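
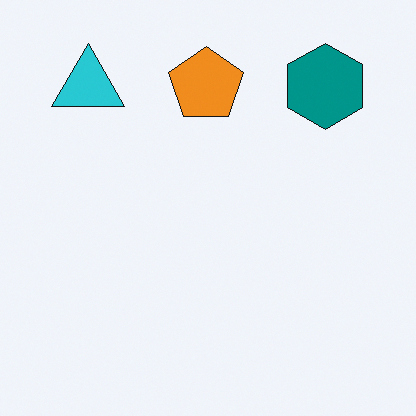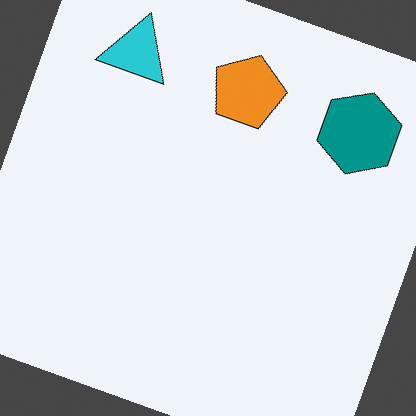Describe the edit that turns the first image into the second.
The image was rotated clockwise by a clearly visible amount.

Every shape is tilted by the same angle and the image corners show triangular fill wedges — a whole-image rotation by a non-right angle.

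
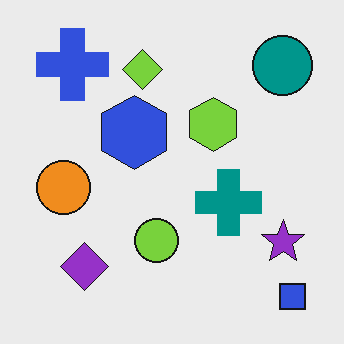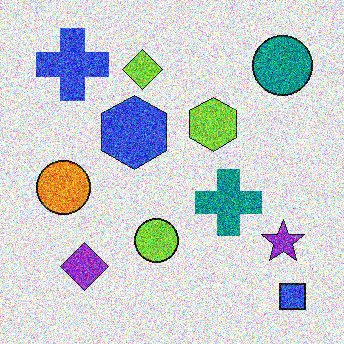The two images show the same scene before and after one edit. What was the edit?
Degraded with heavy additive noise.

Random speckle covers the whole image, including the flat background.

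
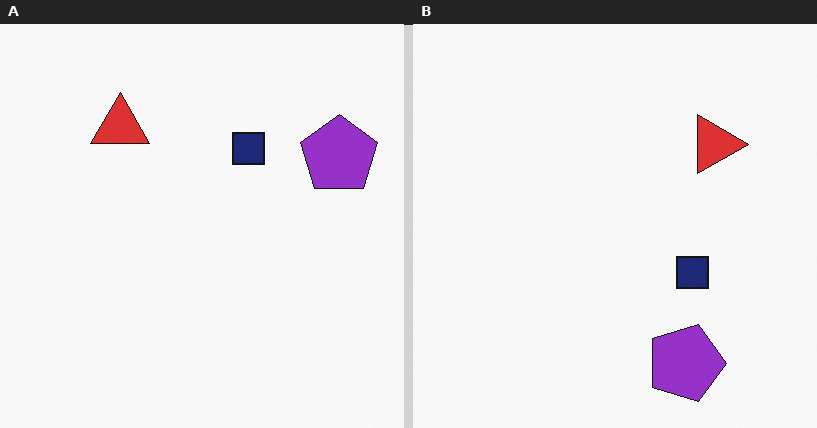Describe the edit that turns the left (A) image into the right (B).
It was rotated 90° clockwise.

The purple pentagon sits in the top-right of the left (A) image and the bottom-right of the right (B) — consistent with a whole-image 90° clockwise rotation.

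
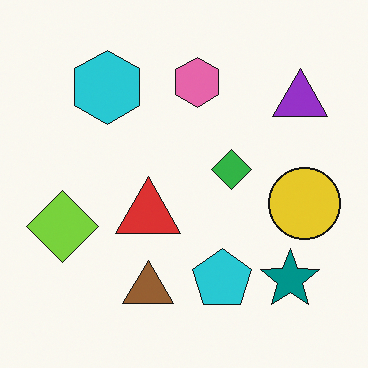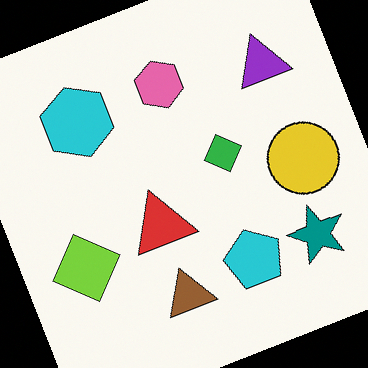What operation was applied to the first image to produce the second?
This is the original image rotated counter-clockwise by a clearly visible amount.

Every shape is tilted by the same angle and the image corners show triangular fill wedges — a whole-image rotation by a non-right angle.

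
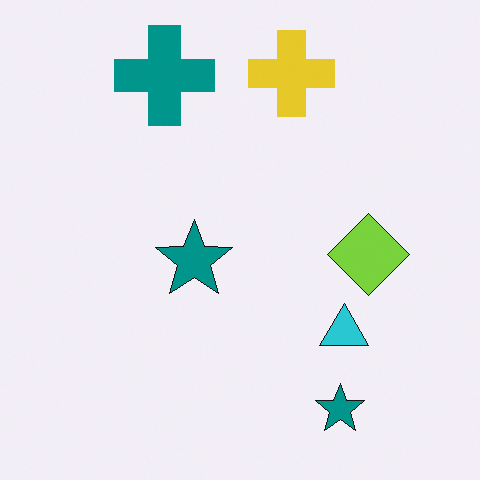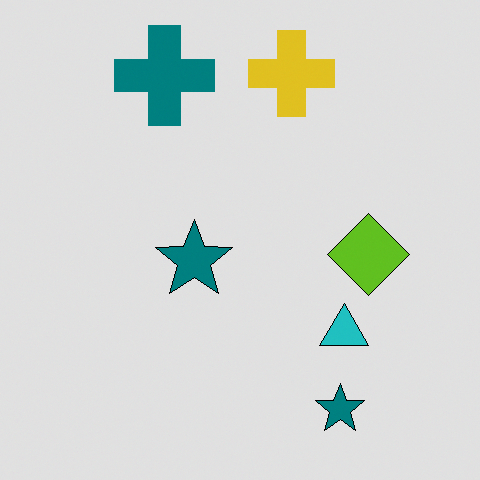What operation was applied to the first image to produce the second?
The image was posterized to a reduced palette.

Each flat color has snapped to a coarser quantized level — most visibly, the near-white background has dropped to a flat grey.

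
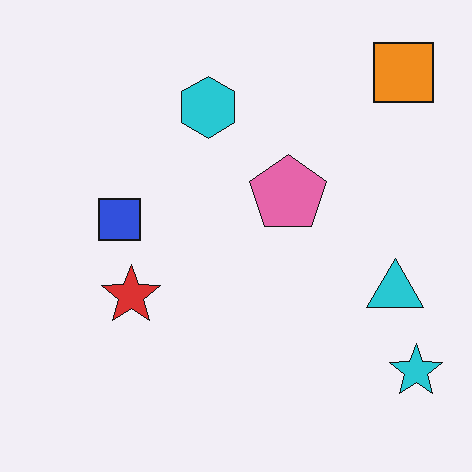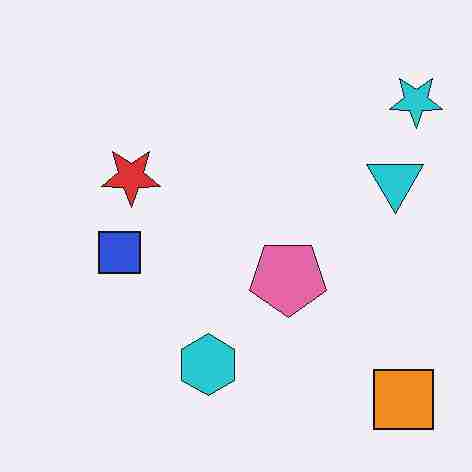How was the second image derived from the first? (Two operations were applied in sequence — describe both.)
It was degraded with heavy JPEG compression, then flipped vertically (top ↔ bottom).

Blocky 8×8 compression artifacts appear around shape edges and the flat background shows ringing — characteristic JPEG degradation. The orange square is in the top-right of the first image and the bottom-right of the second — shapes on opposite sides of the horizontal midline have swapped in a mirror flip.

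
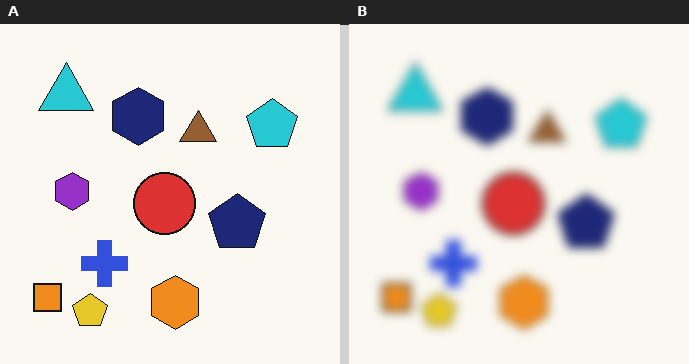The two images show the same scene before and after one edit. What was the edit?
It was strongly gaussian-blurred.

Shape edges and outlines are uniformly softened across the whole image.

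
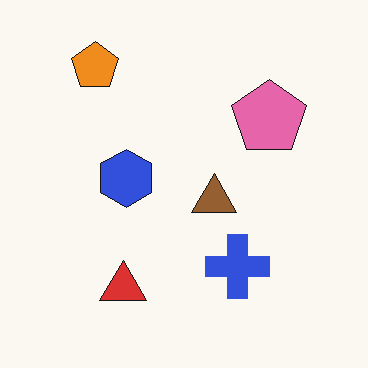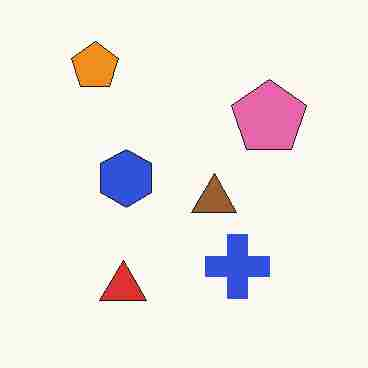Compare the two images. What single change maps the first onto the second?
The image was degraded with heavy JPEG compression.

Blocky 8×8 compression artifacts appear around shape edges and the flat background shows ringing — characteristic JPEG degradation.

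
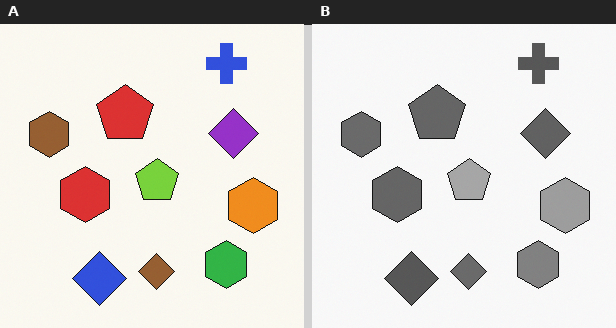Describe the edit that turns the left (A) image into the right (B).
The image was converted to grayscale.

All color is removed — every shape is now a shade of grey.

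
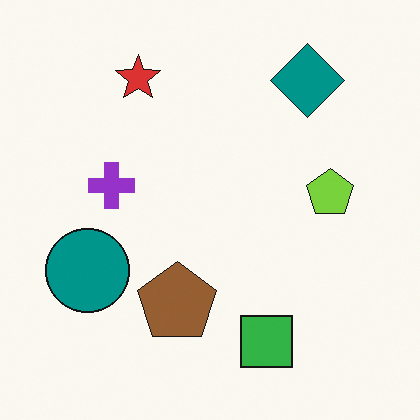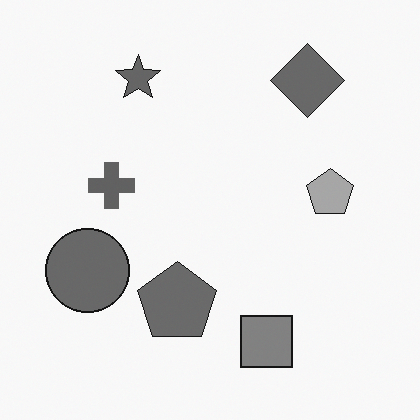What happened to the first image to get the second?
The image was converted to grayscale.

All color is removed — every shape is now a shade of grey.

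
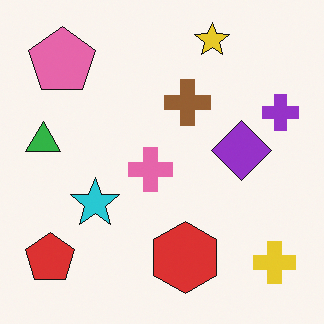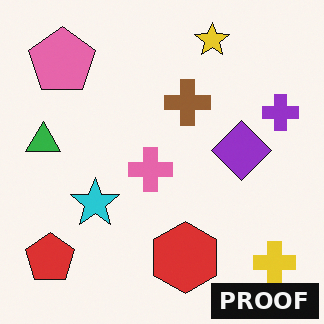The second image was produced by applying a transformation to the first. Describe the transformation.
The second image is the first watermarked with the text "PROOF" in the lower-right corner.

A dark label reading "PROOF" appears in the lower-right corner.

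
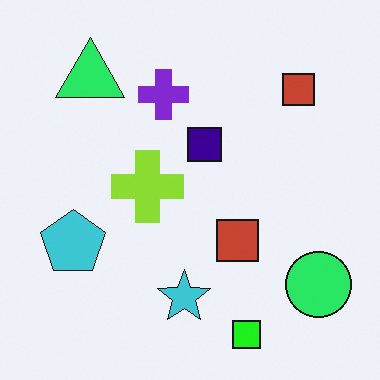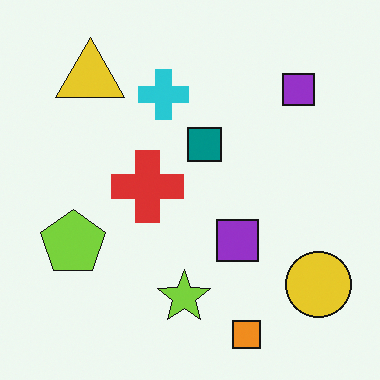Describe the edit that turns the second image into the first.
The image was hue-shifted noticeably.

Every shape's color has rotated by the same amount around the hue wheel — a uniform hue shift.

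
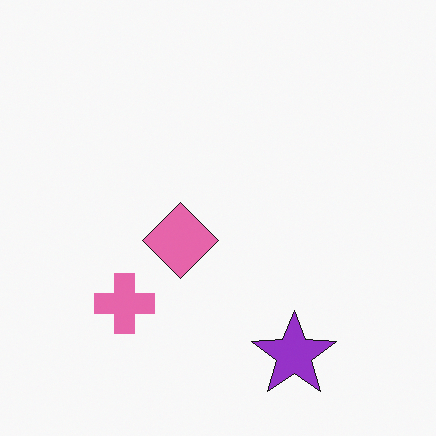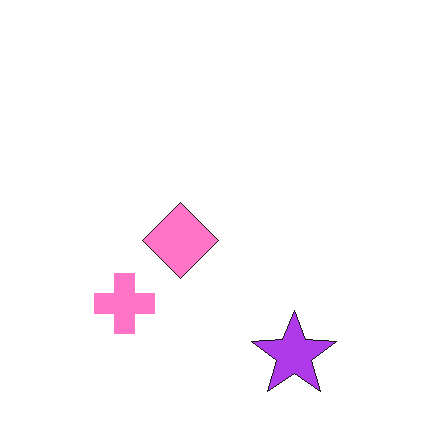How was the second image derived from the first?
Slightly brightened.

Every pixel — background and shapes alike — is uniformly brightened.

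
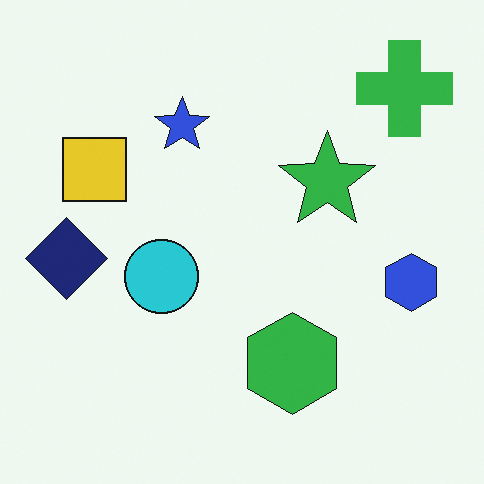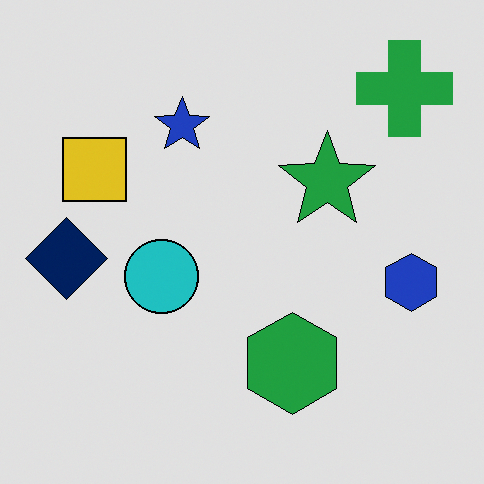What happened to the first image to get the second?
This is the original image posterized to a reduced palette.

Each flat color has snapped to a coarser quantized level — most visibly, the near-white background has dropped to a flat grey.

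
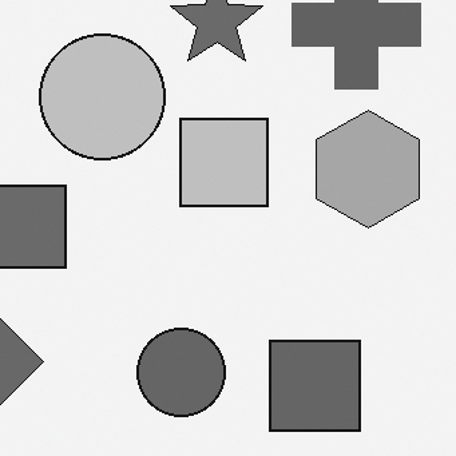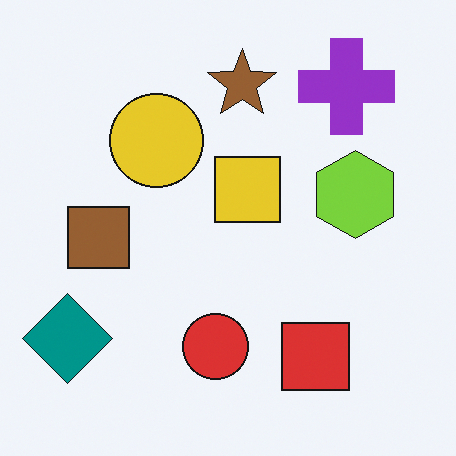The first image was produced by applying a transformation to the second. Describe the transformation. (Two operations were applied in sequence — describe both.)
The transformation is: converted to grayscale, then cropped slightly and scaled back up.

All color is removed — every shape is now a shade of grey. The visible shapes are larger and the field of view is narrower; shapes near the original edges may be partly or wholly outside the frame — a crop-and-rescale.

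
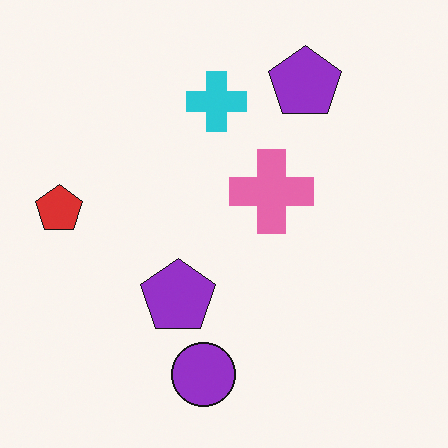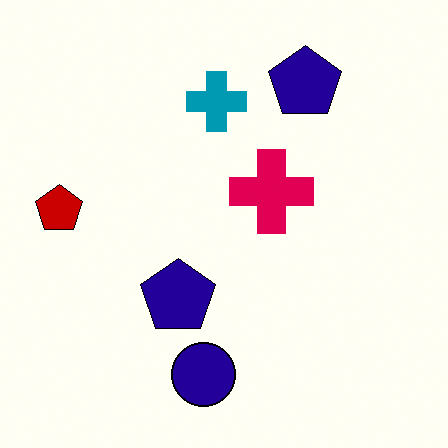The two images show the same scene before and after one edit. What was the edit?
This is the original image given much higher contrast.

Tones are pushed away from mid-grey across the whole image — a global contrast change.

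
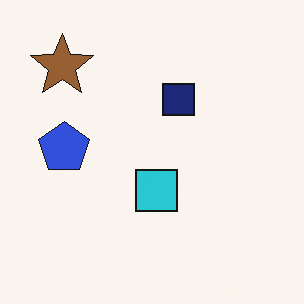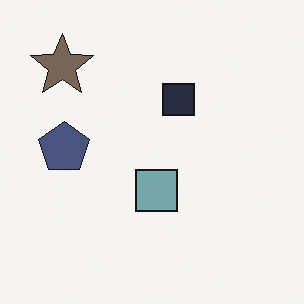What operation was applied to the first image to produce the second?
Made much more muted (saturation change).

All colors are more muted and greyish — a global saturation change.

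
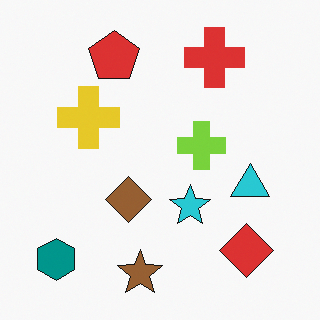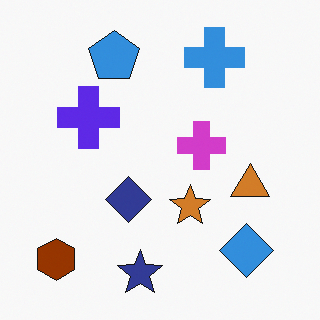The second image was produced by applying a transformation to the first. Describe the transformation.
It was hue-shifted through roughly half the color wheel.

Every shape's color has rotated by the same amount around the hue wheel — a uniform hue shift.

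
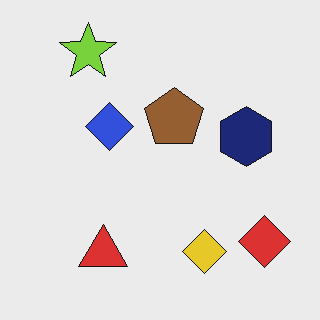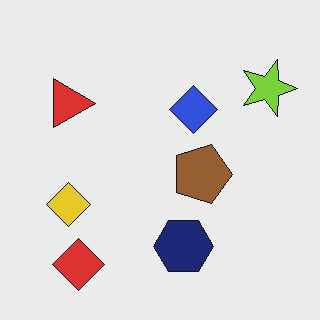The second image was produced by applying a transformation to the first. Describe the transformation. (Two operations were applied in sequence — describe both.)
The transformation is: given moderate JPEG compression, then rotated 90° clockwise.

Blocky 8×8 compression artifacts appear around shape edges and the flat background shows ringing — characteristic JPEG degradation. The red diamond sits in the bottom-right of the first image and the bottom-left of the second — consistent with a whole-image 90° clockwise rotation.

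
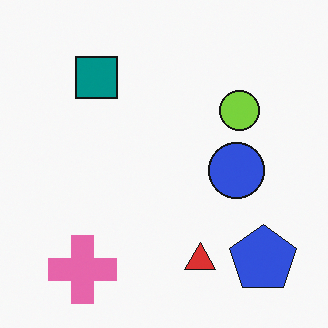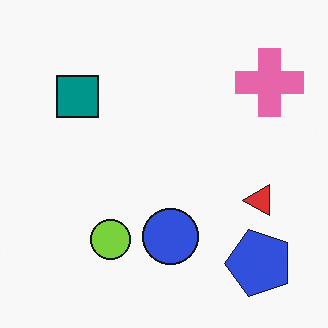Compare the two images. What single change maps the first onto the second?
Transposed (reflected across the top-left ↔ bottom-right diagonal).

Shapes have swapped their row and column positions — what was in the top-right is now in the bottom-left — a diagonal reflection.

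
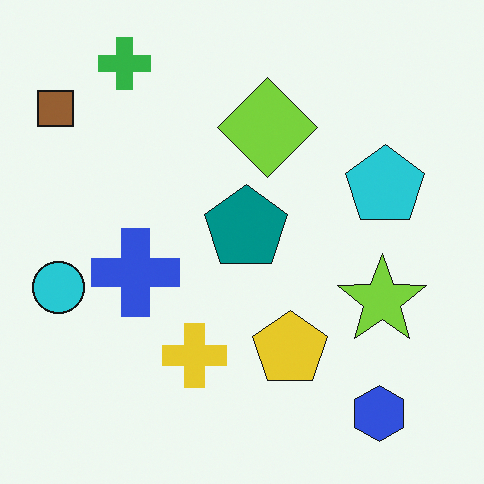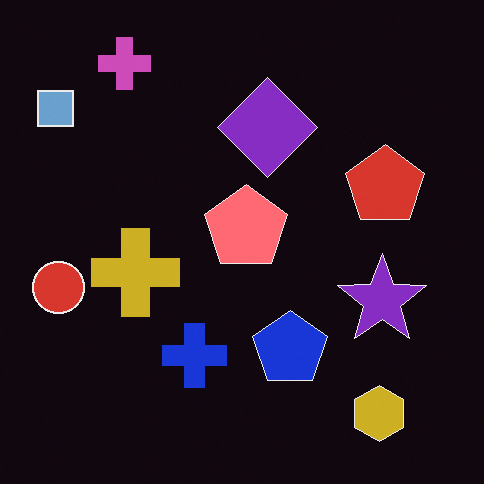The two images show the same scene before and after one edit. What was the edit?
The image was color-inverted (negative).

The light background has become dark and every shape's color is its complement — a photographic negative.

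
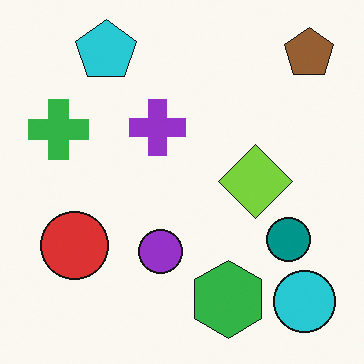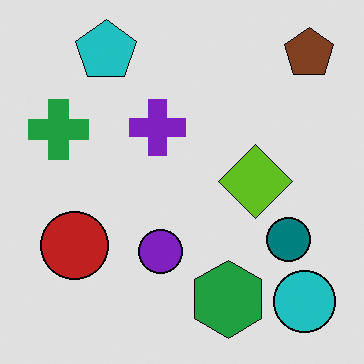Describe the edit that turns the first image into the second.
Moderately posterized.

Each flat color has snapped to a coarser quantized level — most visibly, the near-white background has dropped to a flat grey.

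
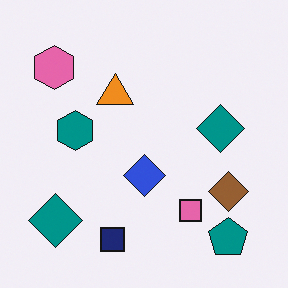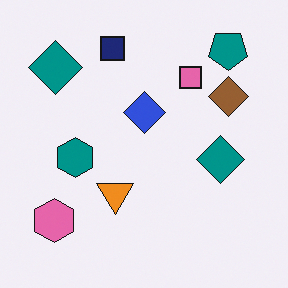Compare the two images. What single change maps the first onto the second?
Flipped vertically (top ↔ bottom).

The navy square is in the bottom of the first image and the top of the second — shapes on opposite sides of the horizontal midline have swapped in a mirror flip.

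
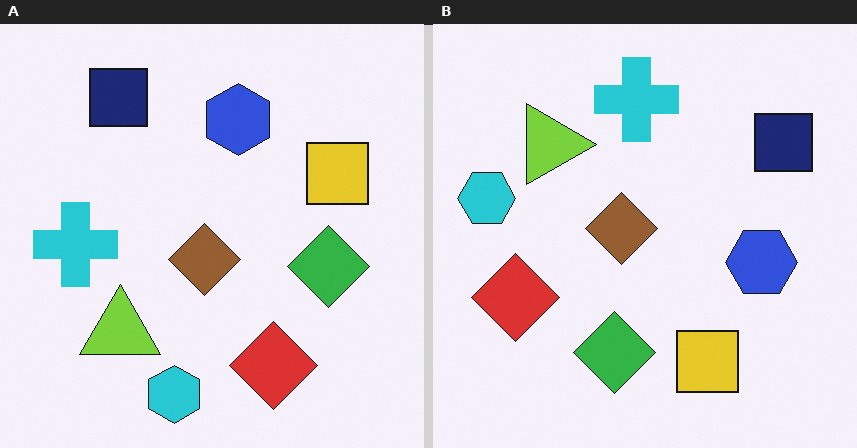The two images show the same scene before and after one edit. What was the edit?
The transformation is: rotated 90° clockwise.

The navy square sits in the top-left of the left (A) image and the top-right of the right (B) — consistent with a whole-image 90° clockwise rotation.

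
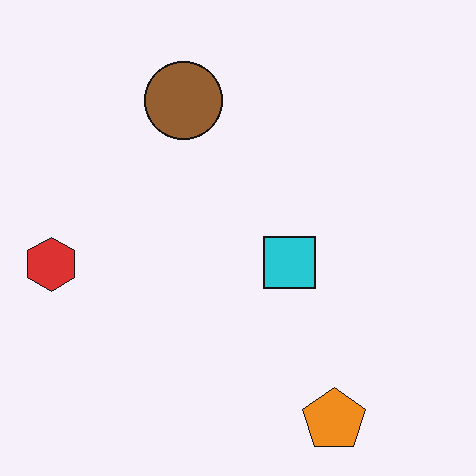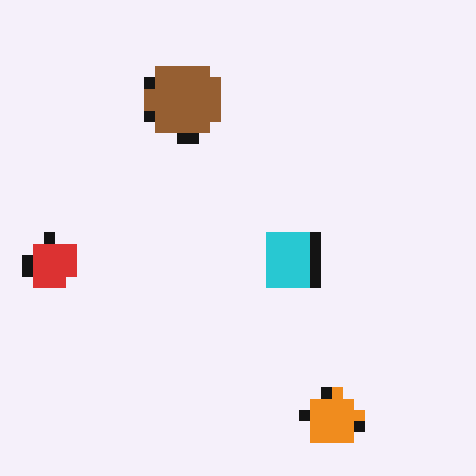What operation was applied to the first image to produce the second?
The image was heavily pixelated into large blocks.

Shapes are reduced to large square blocks; fine edges and outlines are lost — a downscale-then-upscale (mosaic) effect.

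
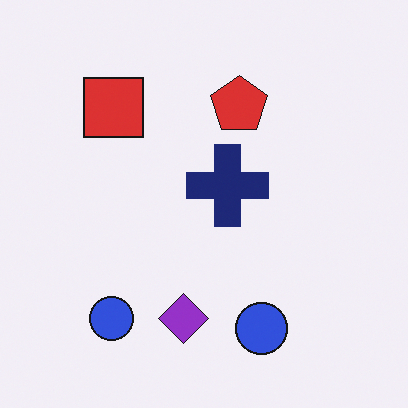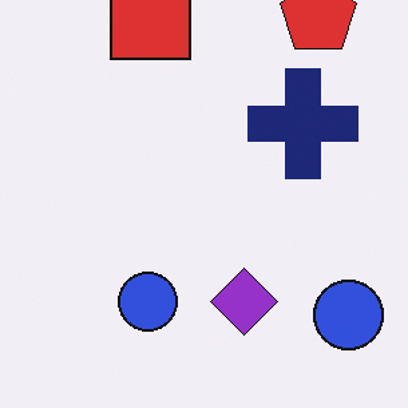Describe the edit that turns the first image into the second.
The image was cropped slightly and scaled back up.

The visible shapes are larger and the field of view is narrower; shapes near the original edges may be partly or wholly outside the frame — a crop-and-rescale.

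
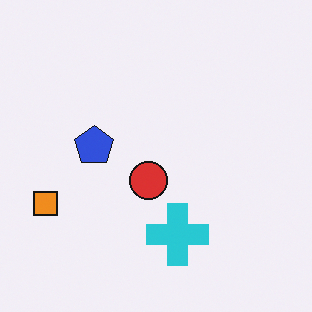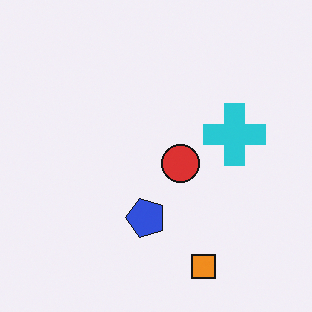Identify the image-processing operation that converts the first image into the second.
The second image is the first rotated 90° counter-clockwise.

The orange square sits in the left of the first image and the bottom of the second — consistent with a whole-image 90° counter-clockwise rotation.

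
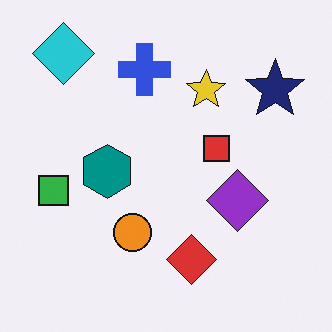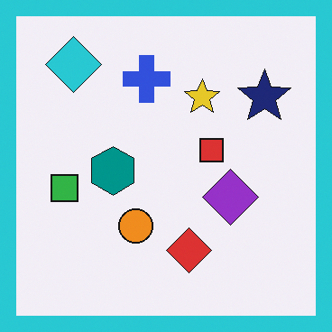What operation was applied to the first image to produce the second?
This is the original image framed with a cyan border.

A solid cyan frame runs around the edge of the second image, with the content slightly shrunk inside it.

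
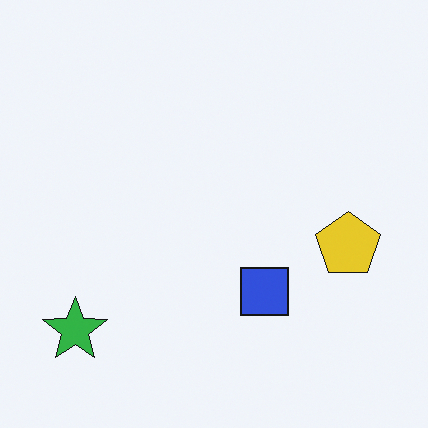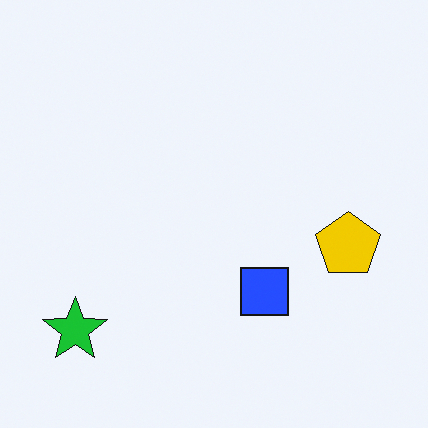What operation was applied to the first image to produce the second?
The transformation is: slightly oversaturated.

All colors are more vivid — a global saturation change.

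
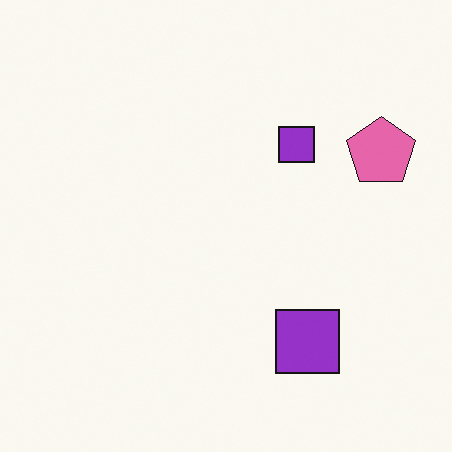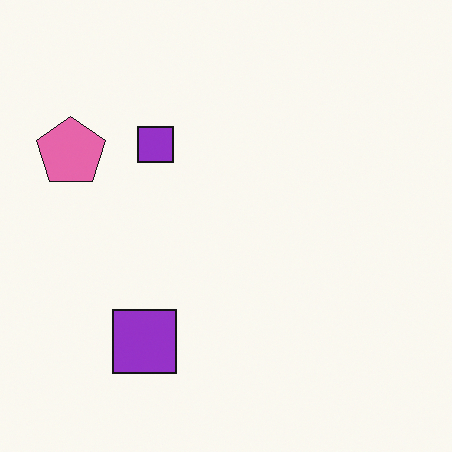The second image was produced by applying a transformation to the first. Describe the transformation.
It was flipped horizontally (left ↔ right).

The pink pentagon is in the right of the first image and the left of the second — shapes on opposite sides of the vertical midline have swapped in a mirror flip.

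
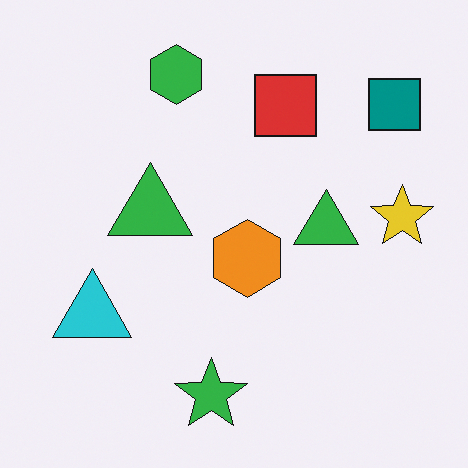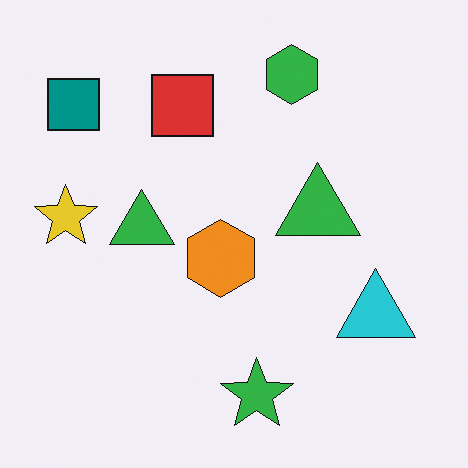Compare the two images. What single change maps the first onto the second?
It was flipped horizontally (left ↔ right).

The yellow star is in the right of the first image and the left of the second — shapes on opposite sides of the vertical midline have swapped in a mirror flip.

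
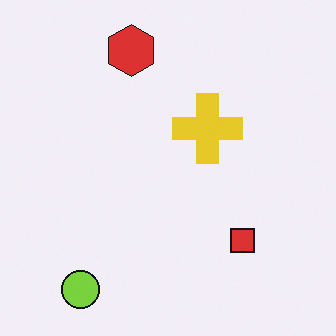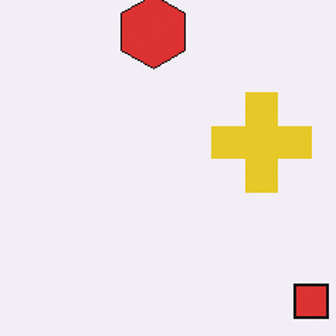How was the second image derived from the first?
The transformation is: cropped slightly and scaled back up.

The visible shapes are larger and the field of view is narrower; shapes near the original edges may be partly or wholly outside the frame — a crop-and-rescale.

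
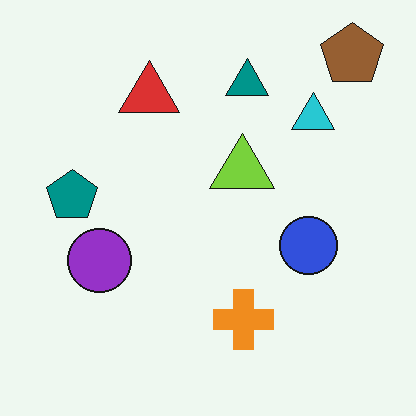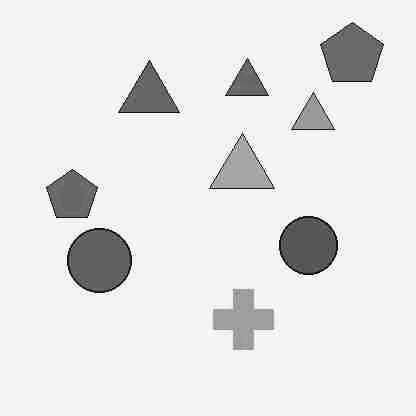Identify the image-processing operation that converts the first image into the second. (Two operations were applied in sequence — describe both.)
The image was heavily JPEG-compressed with obvious blocking artifacts, then converted to grayscale.

Blocky 8×8 compression artifacts appear around shape edges and the flat background shows ringing — characteristic JPEG degradation. All color is removed — every shape is now a shade of grey.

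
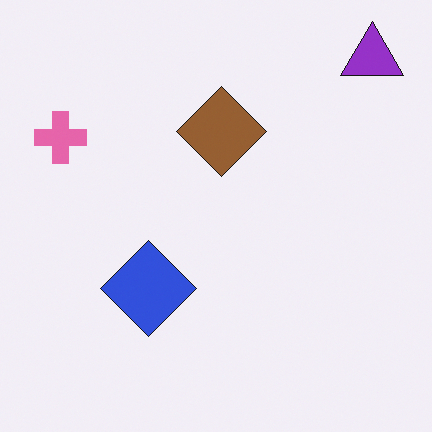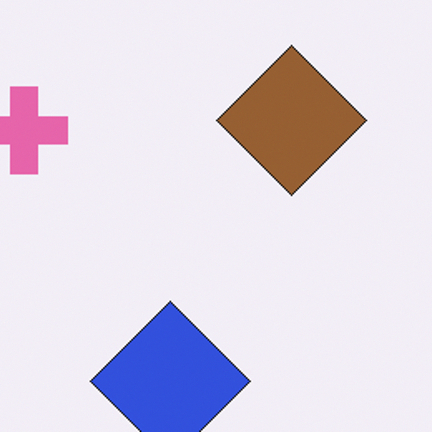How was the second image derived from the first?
It was cropped tightly and scaled back up.

The visible shapes are larger and the field of view is narrower; shapes near the original edges may be partly or wholly outside the frame — a crop-and-rescale.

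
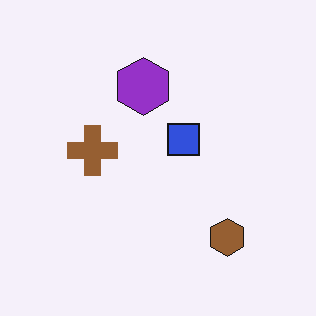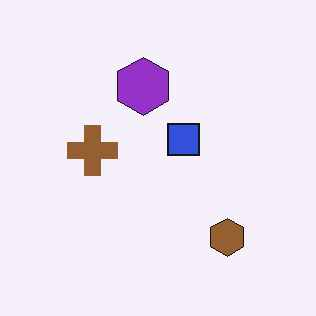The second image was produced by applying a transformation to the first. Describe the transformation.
The transformation is: given moderate JPEG compression.

Blocky 8×8 compression artifacts appear around shape edges and the flat background shows ringing — characteristic JPEG degradation.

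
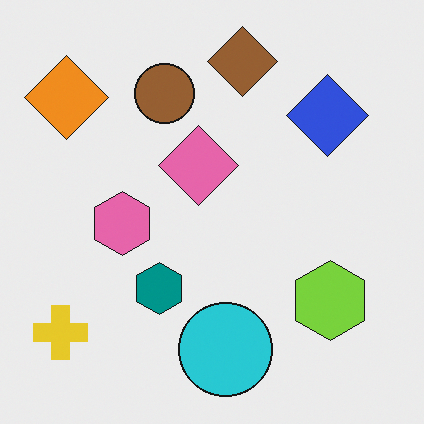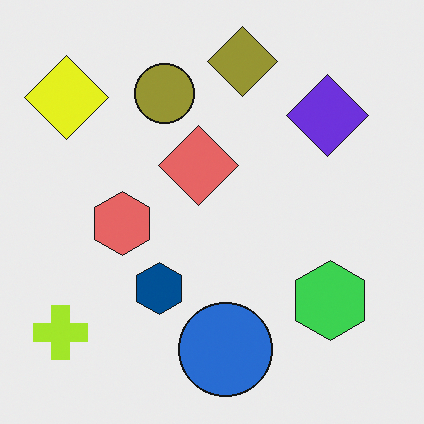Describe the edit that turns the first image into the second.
The image was hue-shifted slightly.

Every shape's color has rotated by the same amount around the hue wheel — a uniform hue shift.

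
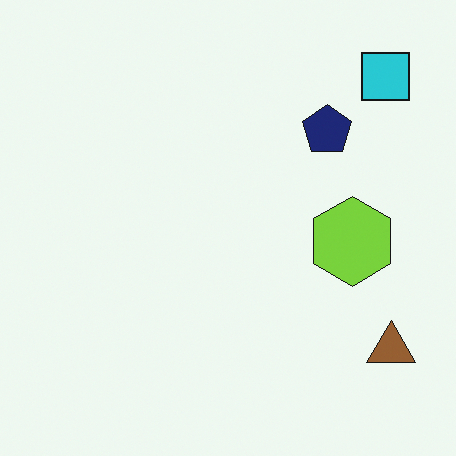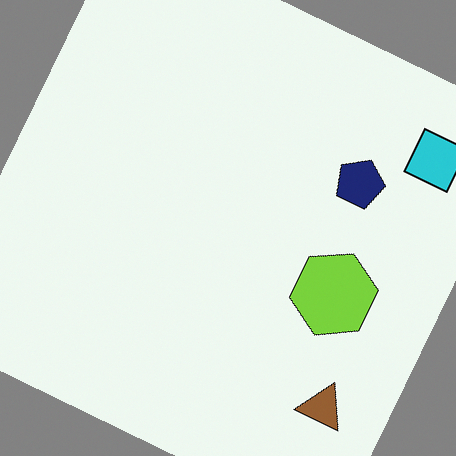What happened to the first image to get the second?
It was rotated clockwise by a moderate amount.

Every shape is tilted by the same angle and the image corners show triangular fill wedges — a whole-image rotation by a non-right angle.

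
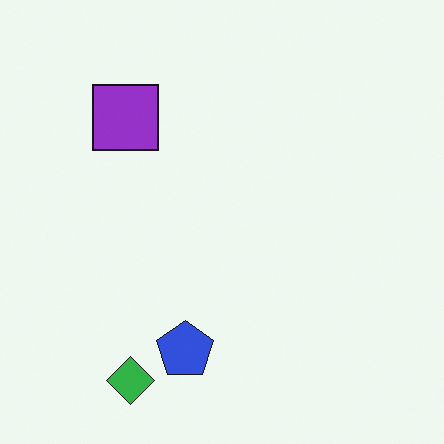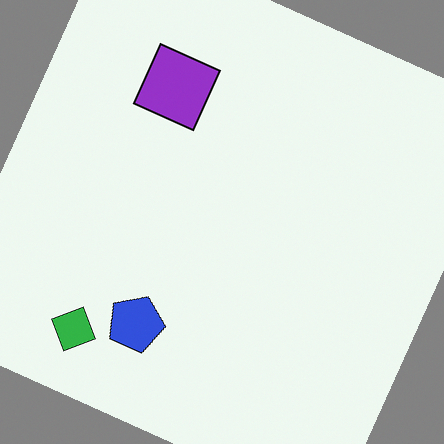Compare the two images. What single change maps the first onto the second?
It was rotated clockwise by a clearly visible amount.

Every shape is tilted by the same angle and the image corners show triangular fill wedges — a whole-image rotation by a non-right angle.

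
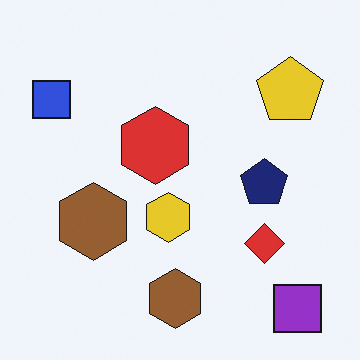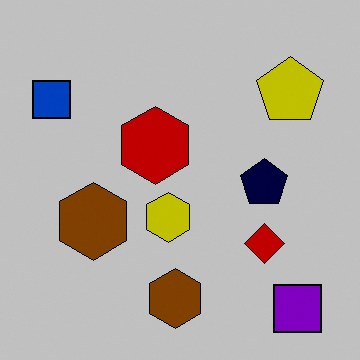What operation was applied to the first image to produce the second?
It was heavily posterized to just a handful of flat colors.

Each flat color has snapped to a coarser quantized level — most visibly, the near-white background has dropped to a flat grey.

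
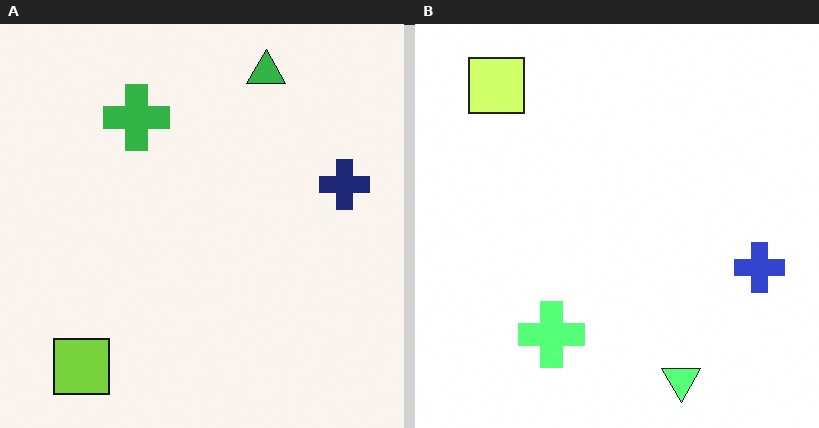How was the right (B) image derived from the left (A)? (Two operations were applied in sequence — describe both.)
The transformation is: brightened a lot, then flipped vertically (top ↔ bottom).

Every pixel — background and shapes alike — is uniformly brightened. The green triangle is in the top of the left (A) image and the bottom of the right (B) — shapes on opposite sides of the horizontal midline have swapped in a mirror flip.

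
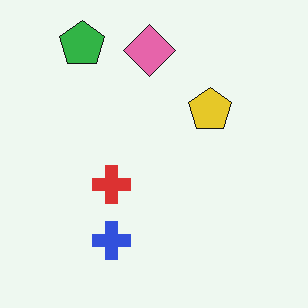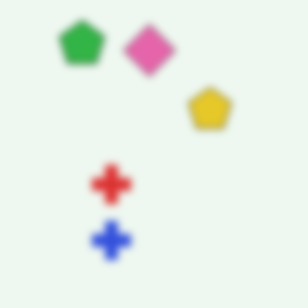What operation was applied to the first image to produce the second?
It was moderately blurred.

Shape edges and outlines are uniformly softened across the whole image.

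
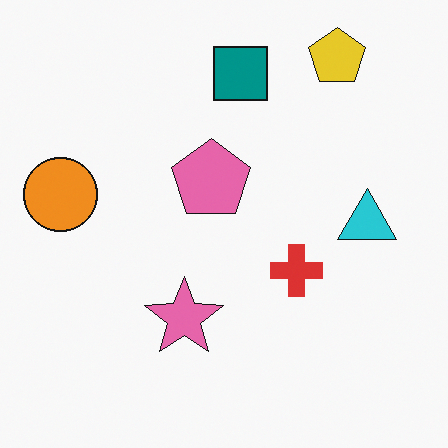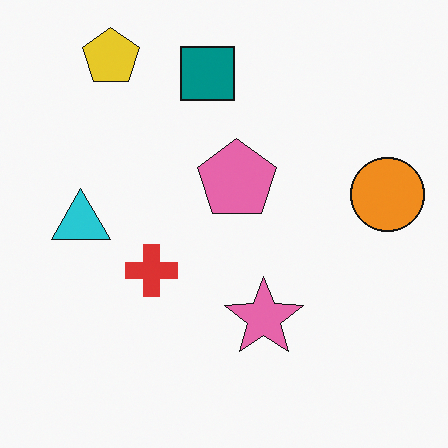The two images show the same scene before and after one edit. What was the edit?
It was flipped horizontally (left ↔ right).

The orange circle is in the left of the first image and the right of the second — shapes on opposite sides of the vertical midline have swapped in a mirror flip.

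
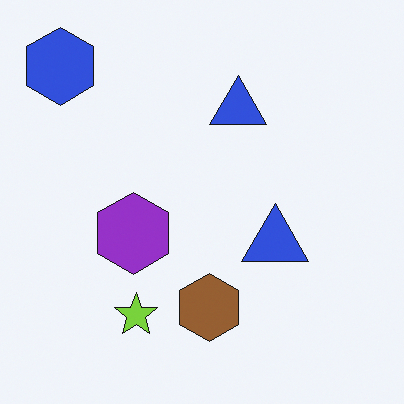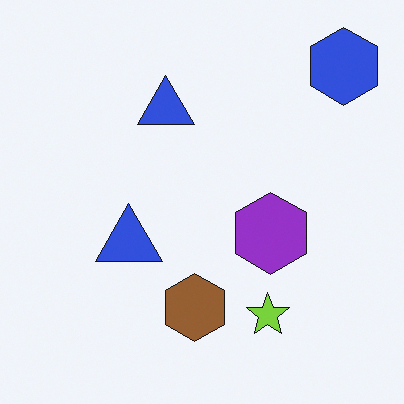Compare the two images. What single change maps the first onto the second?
The second image is the first flipped horizontally (left ↔ right).

The blue hexagon is in the top-left of the first image and the top-right of the second — shapes on opposite sides of the vertical midline have swapped in a mirror flip.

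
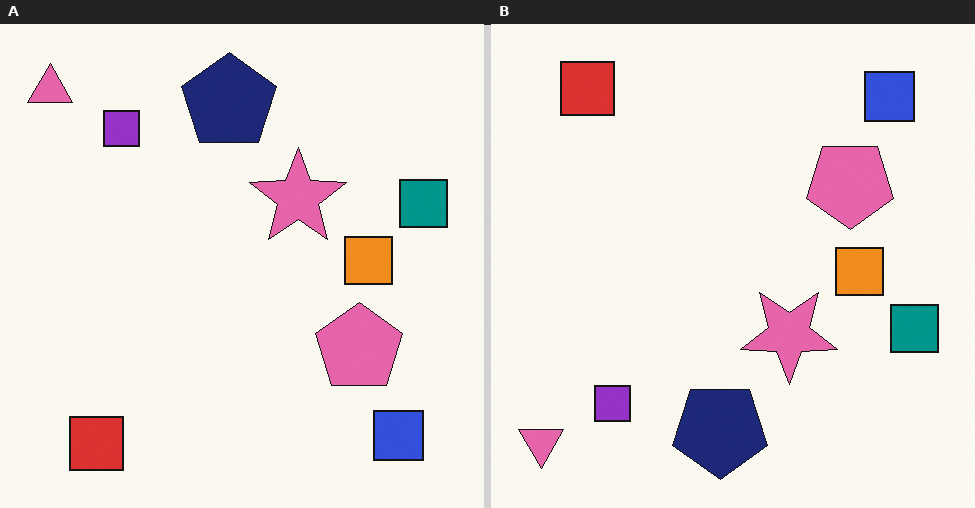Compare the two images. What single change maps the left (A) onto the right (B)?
This is the original image flipped vertically (top ↔ bottom).

The pink triangle is in the top-left of the left (A) image and the bottom-left of the right (B) — shapes on opposite sides of the horizontal midline have swapped in a mirror flip.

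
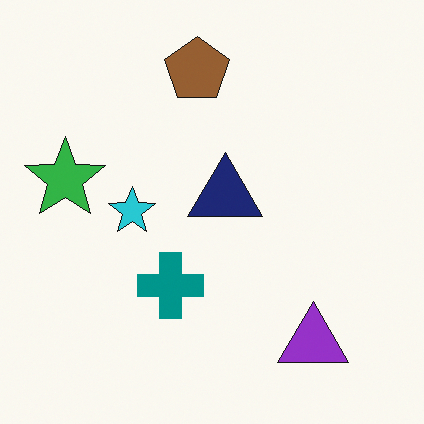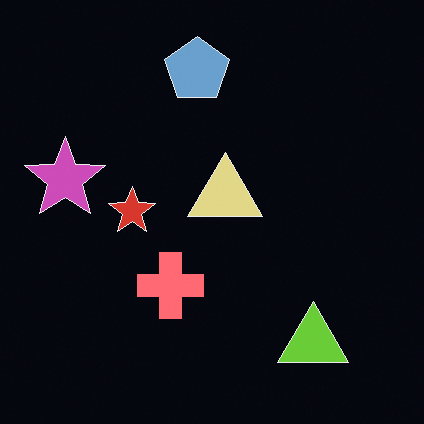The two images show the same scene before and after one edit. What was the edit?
The transformation is: color-inverted (negative).

The light background has become dark and every shape's color is its complement — a photographic negative.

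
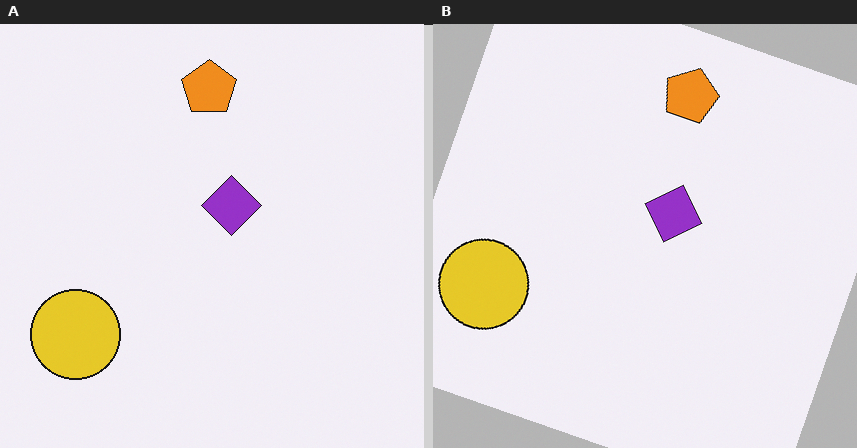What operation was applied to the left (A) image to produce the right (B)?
The image was rotated clockwise by a clearly visible amount.

Every shape is tilted by the same angle and the image corners show triangular fill wedges — a whole-image rotation by a non-right angle.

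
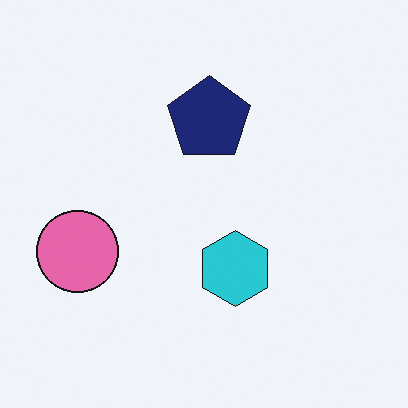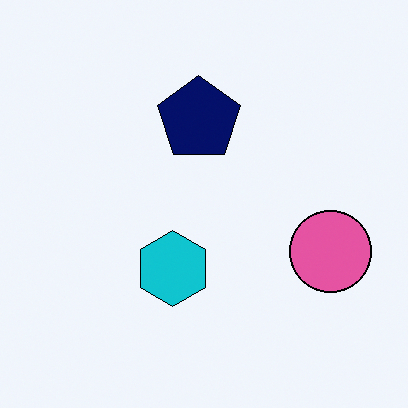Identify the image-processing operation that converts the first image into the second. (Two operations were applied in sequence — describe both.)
This is the original image flipped horizontally (left ↔ right), then given slightly increased contrast.

The pink circle is in the left of the first image and the right of the second — shapes on opposite sides of the vertical midline have swapped in a mirror flip. Tones are pushed away from mid-grey across the whole image — a global contrast change.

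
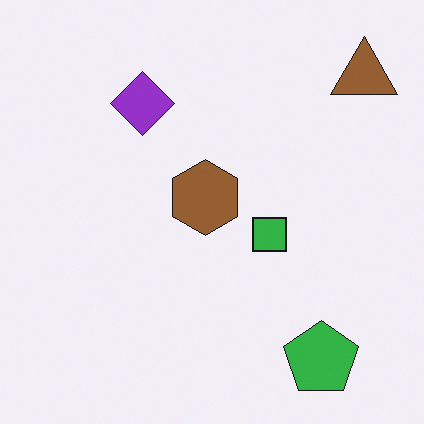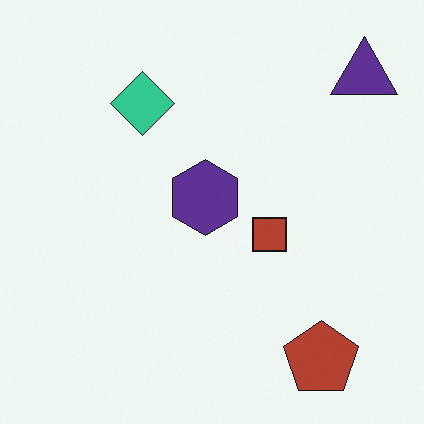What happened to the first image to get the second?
This is the original image hue-shifted by a large amount.

Every shape's color has rotated by the same amount around the hue wheel — a uniform hue shift.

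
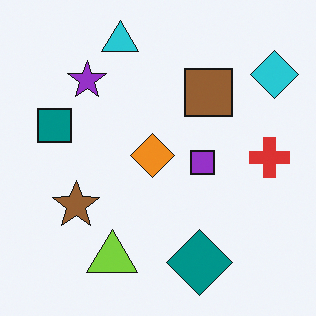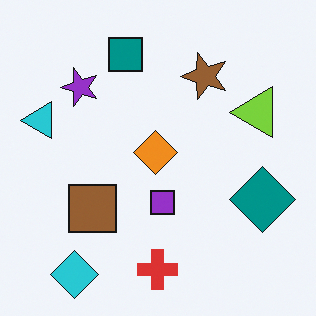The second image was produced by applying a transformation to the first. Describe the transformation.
The image was transposed (reflected across the top-left ↔ bottom-right diagonal).

Shapes have swapped their row and column positions — what was in the top-right is now in the bottom-left — a diagonal reflection.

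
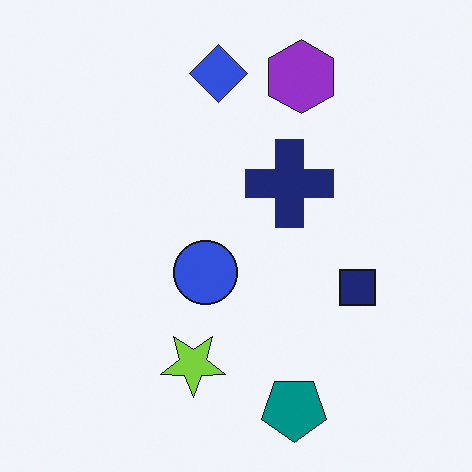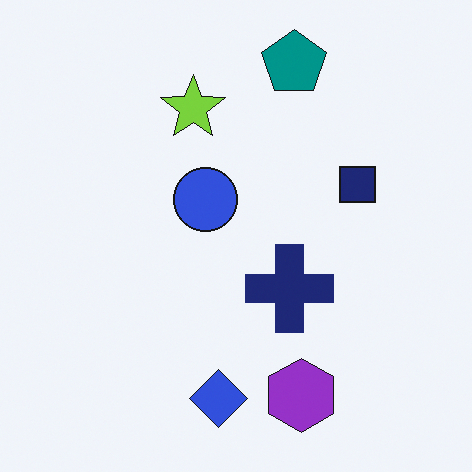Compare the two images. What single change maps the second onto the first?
The image was flipped vertically (top ↔ bottom).

The teal pentagon is in the top of the second image and the bottom of the first — shapes on opposite sides of the horizontal midline have swapped in a mirror flip.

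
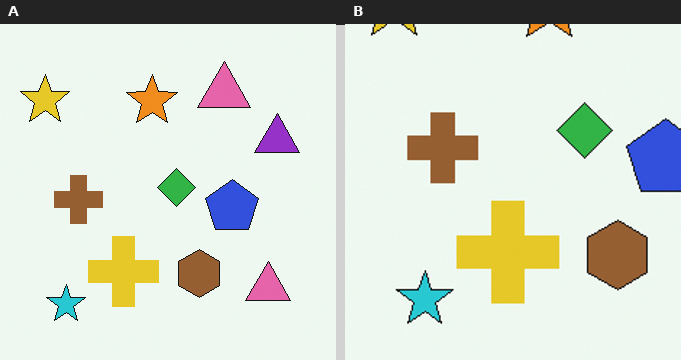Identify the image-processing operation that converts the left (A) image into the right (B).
The image was cropped slightly and scaled back up.

The visible shapes are larger and the field of view is narrower; shapes near the original edges may be partly or wholly outside the frame — a crop-and-rescale.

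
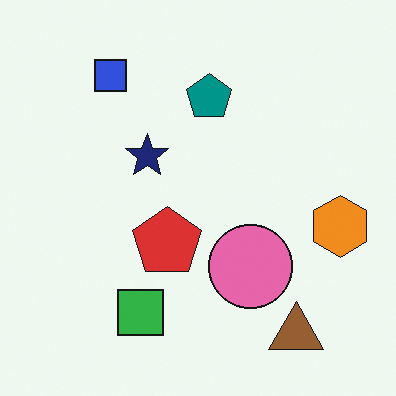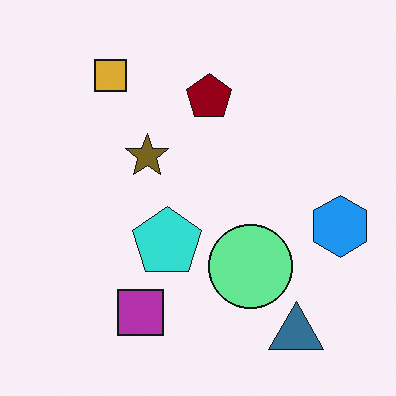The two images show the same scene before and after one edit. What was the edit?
The image was hue-shifted through roughly half the color wheel.

Every shape's color has rotated by the same amount around the hue wheel — a uniform hue shift.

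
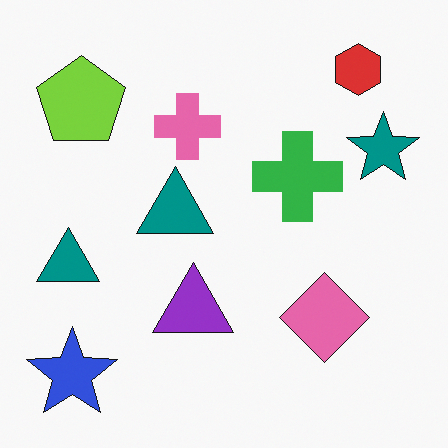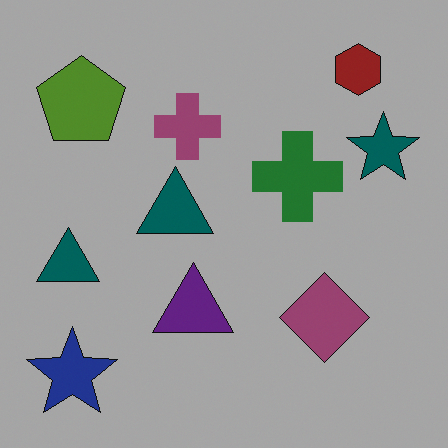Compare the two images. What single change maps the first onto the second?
The image was noticeably darkened.

Every pixel — background and shapes alike — is uniformly darkened.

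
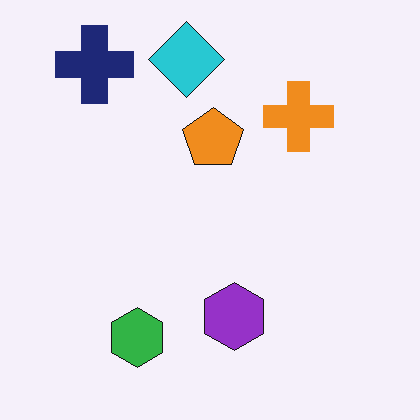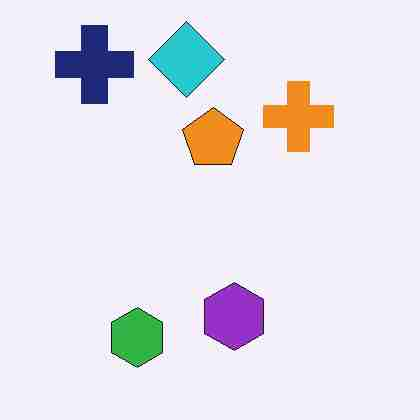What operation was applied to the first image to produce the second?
It was heavily JPEG-compressed with obvious blocking artifacts.

Blocky 8×8 compression artifacts appear around shape edges and the flat background shows ringing — characteristic JPEG degradation.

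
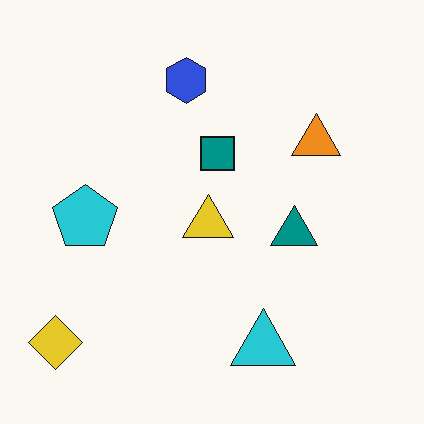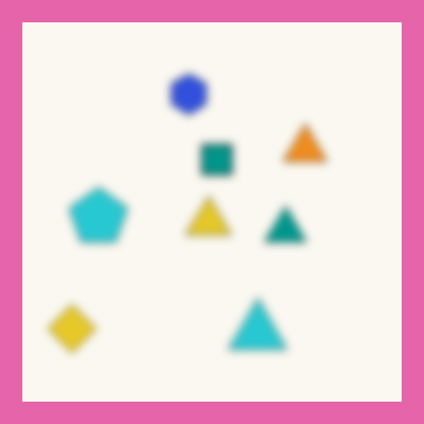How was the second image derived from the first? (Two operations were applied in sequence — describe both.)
The transformation is: heavily blurred, then framed with a pink border.

Shape edges and outlines are uniformly softened across the whole image. A solid pink frame runs around the edge of the second image, with the content slightly shrunk inside it.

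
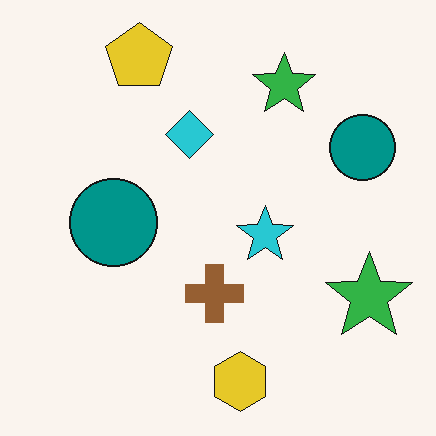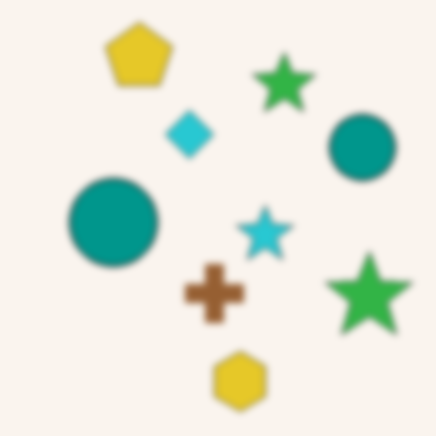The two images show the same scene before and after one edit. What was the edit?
The transformation is: moderately blurred.

Shape edges and outlines are uniformly softened across the whole image.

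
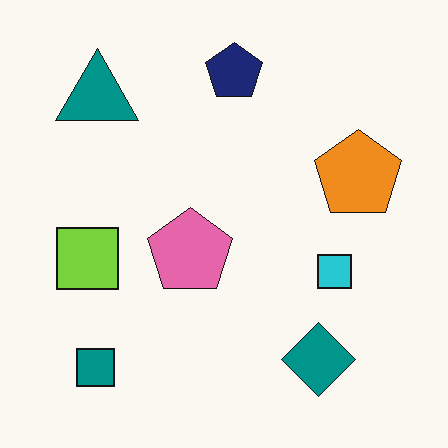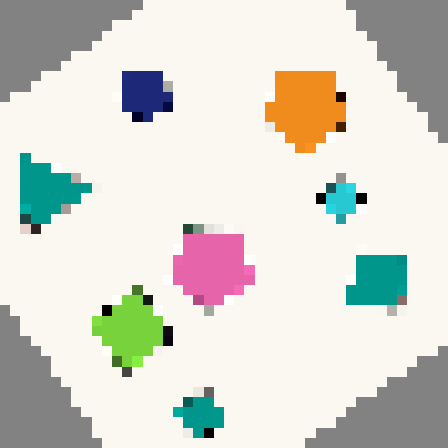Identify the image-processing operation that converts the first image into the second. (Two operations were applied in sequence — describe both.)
This is the original image rotated counter-clockwise by a large amount — several tens of degrees, then coarsely pixelated.

Every shape is tilted by the same angle and the image corners show triangular fill wedges — a whole-image rotation by a non-right angle. Shapes are reduced to large square blocks; fine edges and outlines are lost — a downscale-then-upscale (mosaic) effect.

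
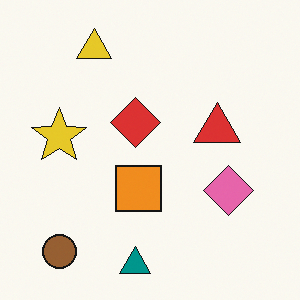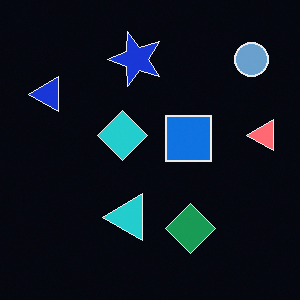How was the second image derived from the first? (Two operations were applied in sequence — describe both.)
Color-inverted (negative), then transposed (reflected across the top-left ↔ bottom-right diagonal).

The light background has become dark and every shape's color is its complement — a photographic negative. Shapes have swapped their row and column positions — what was in the top-right is now in the bottom-left — a diagonal reflection.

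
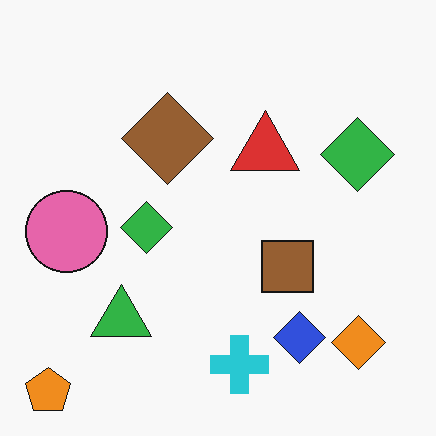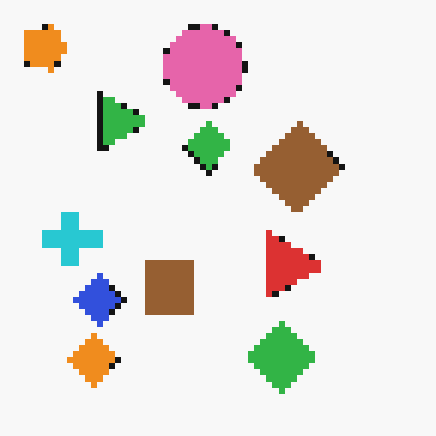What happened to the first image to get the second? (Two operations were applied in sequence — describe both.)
The transformation is: moderately pixelated, then rotated 90° clockwise.

Shapes are reduced to large square blocks; fine edges and outlines are lost — a downscale-then-upscale (mosaic) effect. The orange pentagon sits in the bottom-left of the first image and the top-left of the second — consistent with a whole-image 90° clockwise rotation.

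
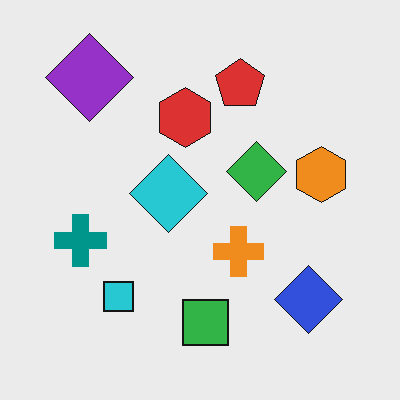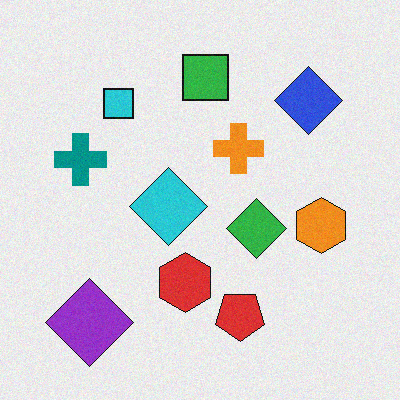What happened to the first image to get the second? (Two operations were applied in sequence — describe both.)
The transformation is: flipped vertically (top ↔ bottom), then degraded with a light layer of grain.

The purple diamond is in the top-left of the first image and the bottom-left of the second — shapes on opposite sides of the horizontal midline have swapped in a mirror flip. Random speckle covers the whole image, including the flat background.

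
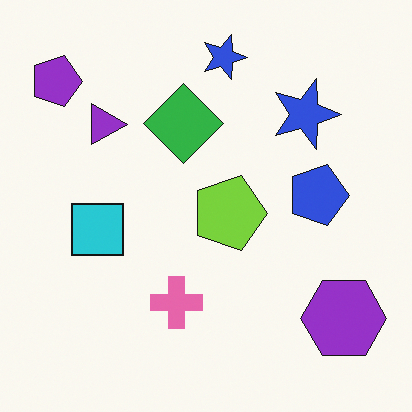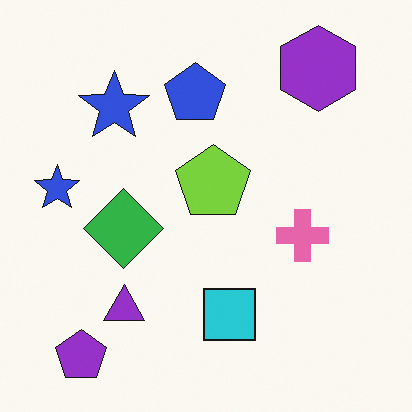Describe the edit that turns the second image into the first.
The first image is the second rotated 90° clockwise.

The purple pentagon sits in the bottom-left of the second image and the top-left of the first — consistent with a whole-image 90° clockwise rotation.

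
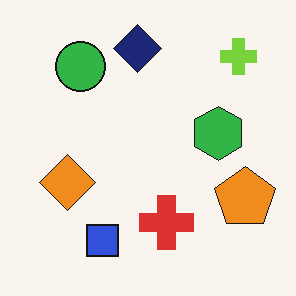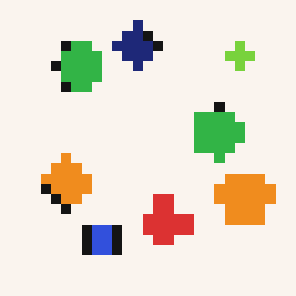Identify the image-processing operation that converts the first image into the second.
The second image is the first coarsely pixelated.

Shapes are reduced to large square blocks; fine edges and outlines are lost — a downscale-then-upscale (mosaic) effect.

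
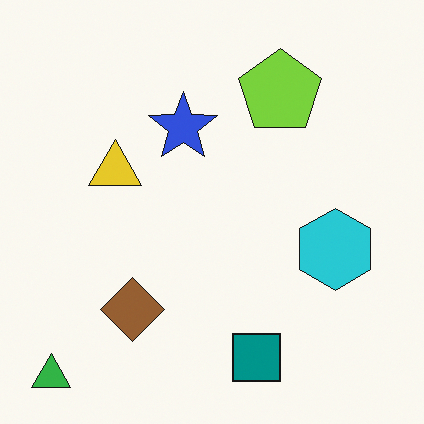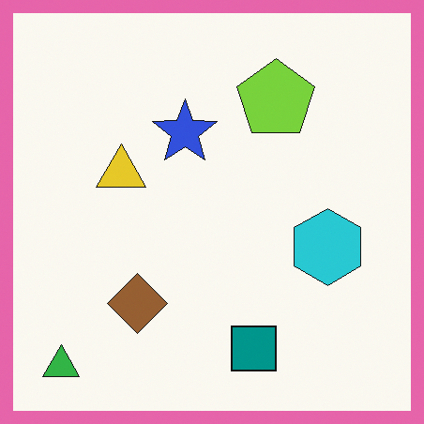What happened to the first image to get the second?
The image was framed with a pink border.

A solid pink frame runs around the edge of the second image, with the content slightly shrunk inside it.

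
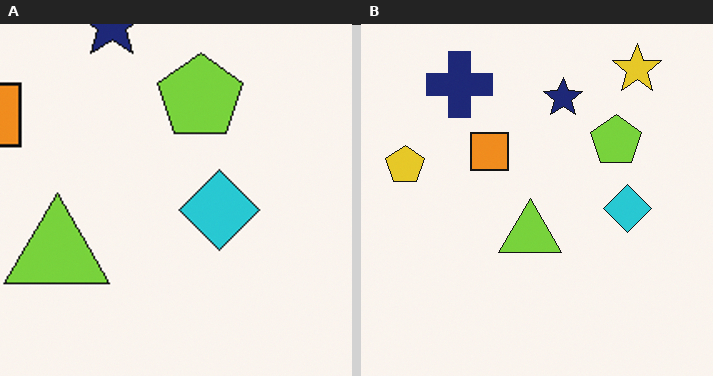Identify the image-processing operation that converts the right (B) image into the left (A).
The transformation is: cropped tightly and scaled back up.

The visible shapes are larger and the field of view is narrower; shapes near the original edges may be partly or wholly outside the frame — a crop-and-rescale.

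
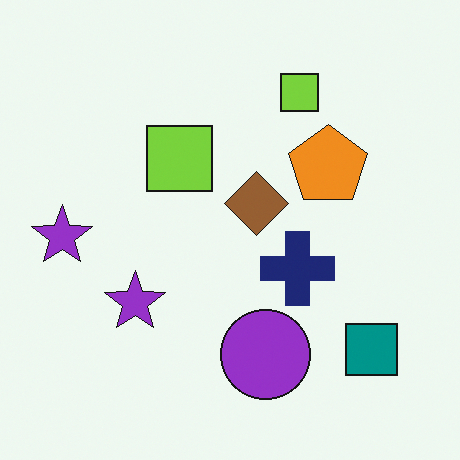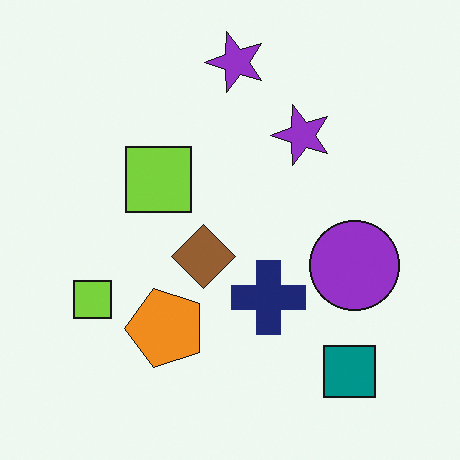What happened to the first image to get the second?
The transformation is: transposed (reflected across the top-left ↔ bottom-right diagonal).

Shapes have swapped their row and column positions — what was in the top-right is now in the bottom-left — a diagonal reflection.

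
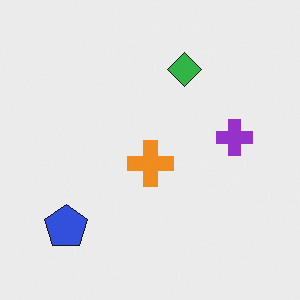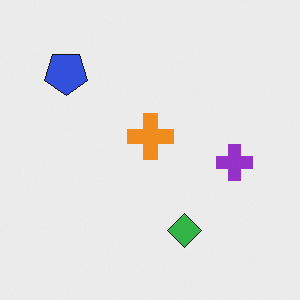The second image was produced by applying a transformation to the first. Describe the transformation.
The second image is the first flipped vertically (top ↔ bottom).

The green diamond is in the top of the first image and the bottom of the second — shapes on opposite sides of the horizontal midline have swapped in a mirror flip.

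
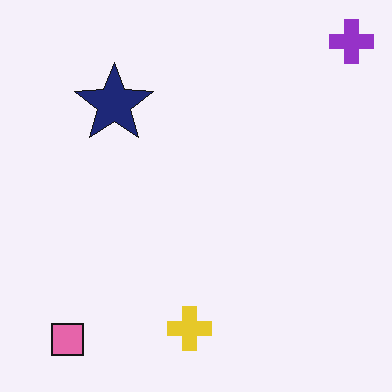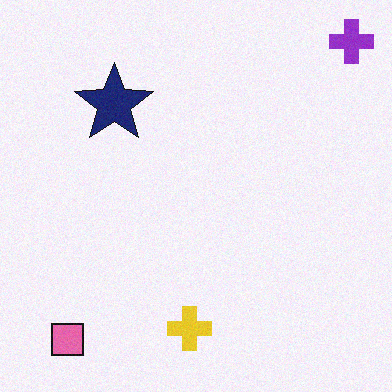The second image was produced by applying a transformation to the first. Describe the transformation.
The image was degraded with light additive noise.

Random speckle covers the whole image, including the flat background.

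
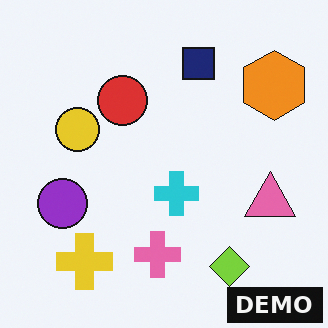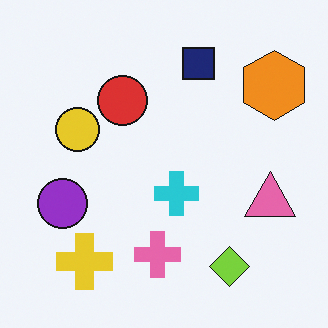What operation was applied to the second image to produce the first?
Watermarked with the text "DEMO" in the lower-right corner.

A dark label reading "DEMO" appears in the lower-right corner.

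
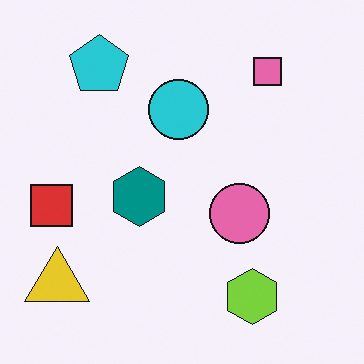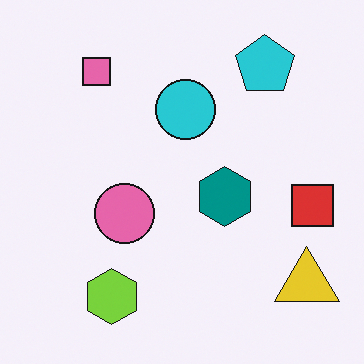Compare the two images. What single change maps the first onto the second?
The second image is the first flipped horizontally (left ↔ right).

The red square is in the left of the first image and the right of the second — shapes on opposite sides of the vertical midline have swapped in a mirror flip.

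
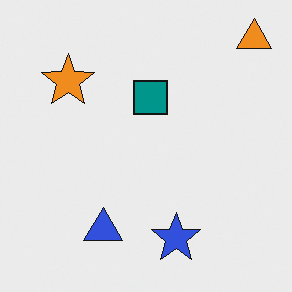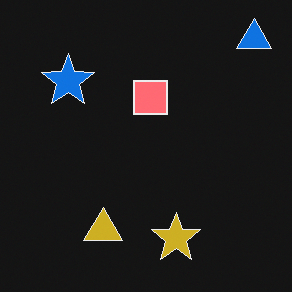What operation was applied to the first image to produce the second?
It was color-inverted (negative).

The light background has become dark and every shape's color is its complement — a photographic negative.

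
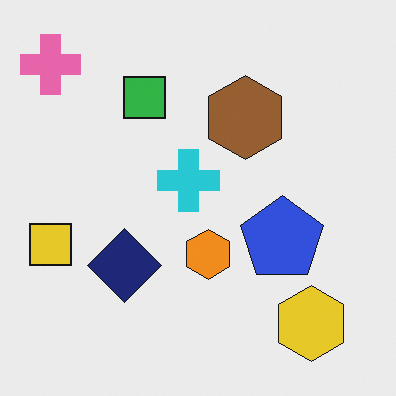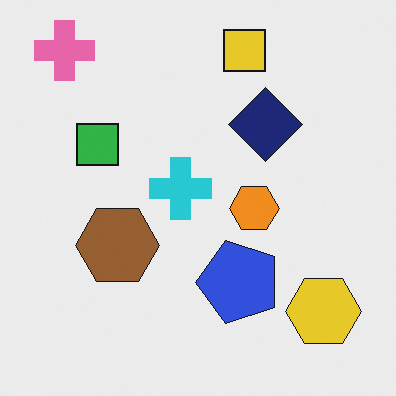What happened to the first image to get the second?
This is the original image transposed (reflected across the top-left ↔ bottom-right diagonal).

Shapes have swapped their row and column positions — what was in the top-right is now in the bottom-left — a diagonal reflection.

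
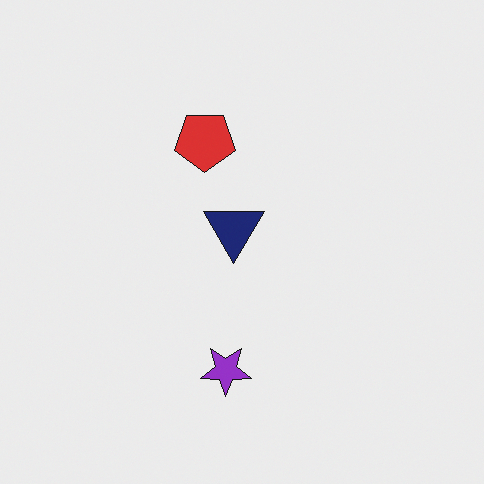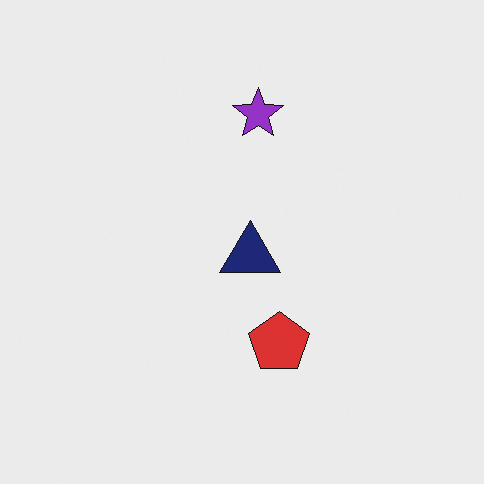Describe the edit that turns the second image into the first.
The transformation is: rotated 180°.

The purple star sits in the top of the second image and the bottom of the first — consistent with a whole-image 180° rotation.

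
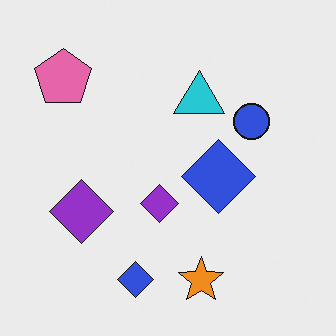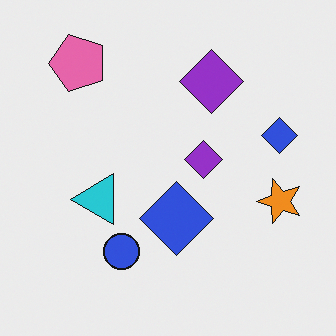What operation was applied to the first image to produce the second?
Transposed (reflected across the top-left ↔ bottom-right diagonal).

Shapes have swapped their row and column positions — what was in the top-right is now in the bottom-left — a diagonal reflection.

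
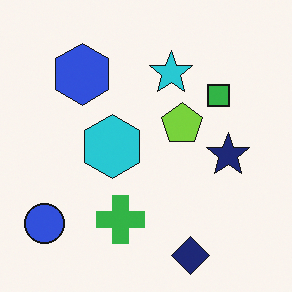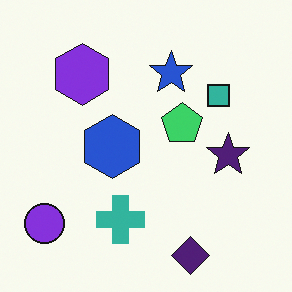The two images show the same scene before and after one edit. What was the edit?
The transformation is: hue-shifted slightly.

Every shape's color has rotated by the same amount around the hue wheel — a uniform hue shift.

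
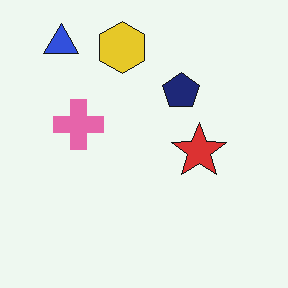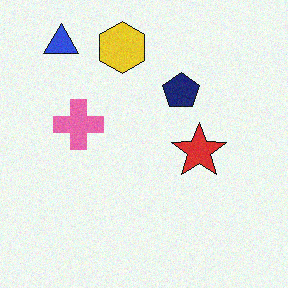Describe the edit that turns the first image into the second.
It was degraded with subtle gaussian noise.

Random speckle covers the whole image, including the flat background.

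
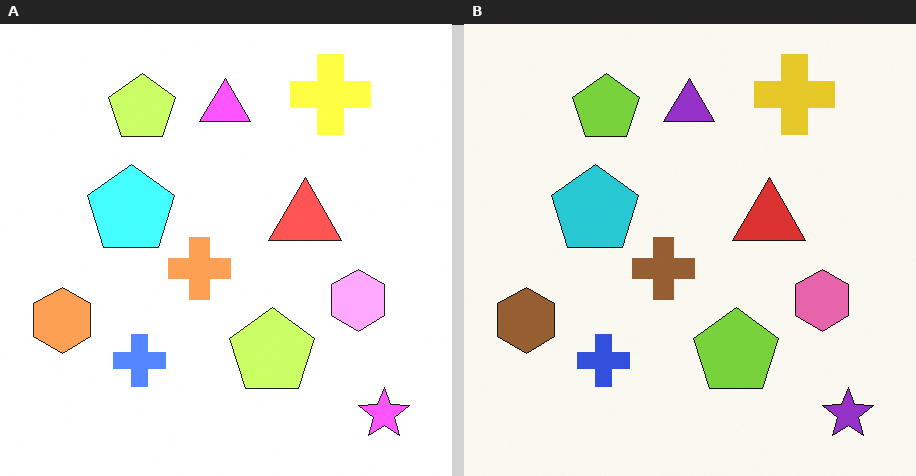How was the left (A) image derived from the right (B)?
The transformation is: brightened a lot.

Every pixel — background and shapes alike — is uniformly brightened.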